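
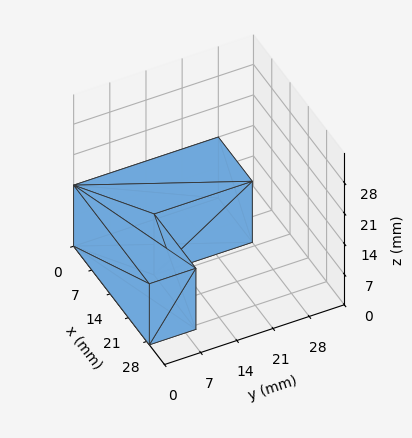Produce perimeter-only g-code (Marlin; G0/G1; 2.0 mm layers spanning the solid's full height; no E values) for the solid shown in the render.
Reading the render: the shape is an L-shaped prism: outer 29 × 28 mm, arm thicknesses ≈ 9 mm (horizontal) and 13 mm (vertical), extruded 14 mm in z (dimensions read to the nearest mm from the axis ticks). For the g-code, the solid's height is divided into equal slices at the stated Δz and each level perimeter traced with G1 moves after a G0 lift.

; perimeter-only toolpath
G21 ; units = mm
G90 ; absolute positioning
G28 ; home
; layer 1
G0 Z2.0
G0 X0.0 Y0.0
G1 X29.0 Y0.0
G1 X29.0 Y9.0
G1 X13.0 Y9.0
G1 X13.0 Y28.0
G1 X0.0 Y28.0
G1 X0.0 Y0.0
; layer 2
G0 Z4.0
G0 X0.0 Y0.0
G1 X29.0 Y0.0
G1 X29.0 Y9.0
G1 X13.0 Y9.0
G1 X13.0 Y28.0
G1 X0.0 Y28.0
G1 X0.0 Y0.0
; layer 3
G0 Z6.0
G0 X0.0 Y0.0
G1 X29.0 Y0.0
G1 X29.0 Y9.0
G1 X13.0 Y9.0
G1 X13.0 Y28.0
G1 X0.0 Y28.0
G1 X0.0 Y0.0
; layer 4
G0 Z8.0
G0 X0.0 Y0.0
G1 X29.0 Y0.0
G1 X29.0 Y9.0
G1 X13.0 Y9.0
G1 X13.0 Y28.0
G1 X0.0 Y28.0
G1 X0.0 Y0.0
; layer 5
G0 Z10.0
G0 X0.0 Y0.0
G1 X29.0 Y0.0
G1 X29.0 Y9.0
G1 X13.0 Y9.0
G1 X13.0 Y28.0
G1 X0.0 Y28.0
G1 X0.0 Y0.0
; layer 6
G0 Z12.0
G0 X0.0 Y0.0
G1 X29.0 Y0.0
G1 X29.0 Y9.0
G1 X13.0 Y9.0
G1 X13.0 Y28.0
G1 X0.0 Y28.0
G1 X0.0 Y0.0
; layer 7
G0 Z14.0
G0 X0.0 Y0.0
G1 X29.0 Y0.0
G1 X29.0 Y9.0
G1 X13.0 Y9.0
G1 X13.0 Y28.0
G1 X0.0 Y28.0
G1 X0.0 Y0.0
M2 ; end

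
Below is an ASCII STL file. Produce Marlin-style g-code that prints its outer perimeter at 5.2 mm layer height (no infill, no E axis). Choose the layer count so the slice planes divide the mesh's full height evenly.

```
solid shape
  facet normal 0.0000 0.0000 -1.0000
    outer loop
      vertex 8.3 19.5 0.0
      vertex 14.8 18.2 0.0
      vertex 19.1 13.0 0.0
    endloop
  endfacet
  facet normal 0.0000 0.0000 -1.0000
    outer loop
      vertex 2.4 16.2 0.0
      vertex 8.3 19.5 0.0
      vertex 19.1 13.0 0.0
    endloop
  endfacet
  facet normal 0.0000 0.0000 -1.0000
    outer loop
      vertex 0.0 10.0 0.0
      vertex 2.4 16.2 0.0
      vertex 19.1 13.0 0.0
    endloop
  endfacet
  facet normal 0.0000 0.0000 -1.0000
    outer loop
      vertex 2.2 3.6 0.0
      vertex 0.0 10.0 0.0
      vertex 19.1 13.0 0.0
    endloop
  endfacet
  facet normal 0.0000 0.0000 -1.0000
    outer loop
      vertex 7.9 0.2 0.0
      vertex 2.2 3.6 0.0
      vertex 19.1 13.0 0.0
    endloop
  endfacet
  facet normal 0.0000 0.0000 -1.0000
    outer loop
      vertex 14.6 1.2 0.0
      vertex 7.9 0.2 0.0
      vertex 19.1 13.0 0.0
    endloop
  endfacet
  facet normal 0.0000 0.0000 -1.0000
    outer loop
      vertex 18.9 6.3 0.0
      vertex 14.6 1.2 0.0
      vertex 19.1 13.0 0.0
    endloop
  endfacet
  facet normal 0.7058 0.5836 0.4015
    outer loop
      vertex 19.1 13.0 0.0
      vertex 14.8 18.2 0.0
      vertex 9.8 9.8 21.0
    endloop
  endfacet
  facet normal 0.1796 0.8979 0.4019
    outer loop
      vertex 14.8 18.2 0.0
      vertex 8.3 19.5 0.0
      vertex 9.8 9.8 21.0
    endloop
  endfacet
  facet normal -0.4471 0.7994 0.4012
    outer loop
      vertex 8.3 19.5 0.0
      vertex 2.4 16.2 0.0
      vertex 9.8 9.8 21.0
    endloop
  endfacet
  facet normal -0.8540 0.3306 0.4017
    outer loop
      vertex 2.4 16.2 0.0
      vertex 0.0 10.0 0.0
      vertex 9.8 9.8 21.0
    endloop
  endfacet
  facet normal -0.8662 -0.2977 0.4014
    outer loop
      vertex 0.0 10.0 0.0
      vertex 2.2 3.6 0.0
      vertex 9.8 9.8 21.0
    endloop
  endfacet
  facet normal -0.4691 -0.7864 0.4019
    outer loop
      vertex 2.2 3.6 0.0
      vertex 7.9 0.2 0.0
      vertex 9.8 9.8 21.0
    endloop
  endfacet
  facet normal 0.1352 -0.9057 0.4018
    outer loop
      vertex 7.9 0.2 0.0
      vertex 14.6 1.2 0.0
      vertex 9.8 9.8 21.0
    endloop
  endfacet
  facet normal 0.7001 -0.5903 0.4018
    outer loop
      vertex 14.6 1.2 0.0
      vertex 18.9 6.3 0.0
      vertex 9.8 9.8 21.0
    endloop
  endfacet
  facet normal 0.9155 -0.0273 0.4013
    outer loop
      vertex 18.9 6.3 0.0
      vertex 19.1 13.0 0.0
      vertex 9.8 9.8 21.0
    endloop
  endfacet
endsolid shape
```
; perimeter-only toolpath
G21 ; units = mm
G90 ; absolute positioning
G28 ; home
; layer 1
G0 Z5.2
G0 X16.8 Y12.2
G1 X13.6 Y16.1
G1 X8.7 Y17.1
G1 X4.2 Y14.6
G1 X2.5 Y9.9
G1 X4.1 Y5.2
G1 X8.4 Y2.6
G1 X13.4 Y3.4
G1 X16.6 Y7.2
G1 X16.8 Y12.2
; layer 2
G0 Z10.5
G0 X14.5 Y11.4
G1 X12.3 Y14.0
G1 X9.1 Y14.7
G1 X6.1 Y13.0
G1 X4.9 Y9.9
G1 X6.0 Y6.7
G1 X8.9 Y5.0
G1 X12.2 Y5.5
G1 X14.3 Y8.1
G1 X14.5 Y11.4
; layer 3
G0 Z15.8
G0 X12.1 Y10.6
G1 X11.1 Y11.9
G1 X9.4 Y12.2
G1 X8.0 Y11.4
G1 X7.4 Y9.9
G1 X7.9 Y8.2
G1 X9.3 Y7.4
G1 X11.0 Y7.7
G1 X12.1 Y8.9
G1 X12.1 Y10.6
M2 ; end

The solid is a regular 9-sided pyramid, base circumscribed radius ≈ 9.8 mm, apex at z ≈ 21 mm. Slicing at Δz = 5.2 mm — 4 equal slices spanning the solid's height, so layer i sits at z = i·h/4 — gives 3 non-empty perimeters. Each is a 9-segment closed polygon; G0 lifts to the layer z and rapids to the start vertex, then G1 traces the edges. The cross-section shrinks linearly with z (the slice at the apex is degenerate and omitted).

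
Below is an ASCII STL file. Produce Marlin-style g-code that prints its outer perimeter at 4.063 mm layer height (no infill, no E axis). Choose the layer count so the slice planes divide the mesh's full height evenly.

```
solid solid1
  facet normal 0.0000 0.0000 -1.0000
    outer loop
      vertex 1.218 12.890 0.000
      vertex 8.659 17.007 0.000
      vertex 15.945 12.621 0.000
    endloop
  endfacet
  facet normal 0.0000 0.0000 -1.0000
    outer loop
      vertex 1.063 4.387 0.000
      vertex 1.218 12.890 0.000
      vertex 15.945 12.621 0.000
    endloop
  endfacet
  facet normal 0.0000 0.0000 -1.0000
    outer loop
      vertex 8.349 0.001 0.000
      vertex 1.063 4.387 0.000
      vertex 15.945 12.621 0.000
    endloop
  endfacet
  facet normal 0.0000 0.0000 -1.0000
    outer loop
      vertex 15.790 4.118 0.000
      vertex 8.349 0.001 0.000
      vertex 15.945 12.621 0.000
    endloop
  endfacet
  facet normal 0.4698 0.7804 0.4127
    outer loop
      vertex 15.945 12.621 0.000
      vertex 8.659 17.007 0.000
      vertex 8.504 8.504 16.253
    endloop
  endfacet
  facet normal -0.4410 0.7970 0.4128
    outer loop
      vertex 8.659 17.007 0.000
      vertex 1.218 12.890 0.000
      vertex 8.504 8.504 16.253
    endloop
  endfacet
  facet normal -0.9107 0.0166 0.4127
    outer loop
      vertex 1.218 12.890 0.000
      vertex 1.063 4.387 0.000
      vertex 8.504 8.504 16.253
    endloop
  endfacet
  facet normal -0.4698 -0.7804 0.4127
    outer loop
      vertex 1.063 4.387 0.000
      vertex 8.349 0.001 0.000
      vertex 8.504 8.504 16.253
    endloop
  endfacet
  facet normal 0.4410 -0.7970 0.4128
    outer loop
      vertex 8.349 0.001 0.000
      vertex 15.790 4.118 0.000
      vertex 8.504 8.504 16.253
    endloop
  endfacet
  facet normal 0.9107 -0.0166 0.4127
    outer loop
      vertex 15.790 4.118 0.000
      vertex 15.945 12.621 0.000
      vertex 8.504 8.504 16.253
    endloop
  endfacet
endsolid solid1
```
; perimeter-only toolpath
G21 ; units = mm
G90 ; absolute positioning
G28 ; home
; layer 1
G0 Z4.063
G0 X14.085 Y11.592
G1 X8.620 Y14.881
G1 X3.039 Y11.793
G1 X2.923 Y5.416
G1 X8.388 Y2.127
G1 X13.968 Y5.215
G1 X14.085 Y11.592
; layer 2
G0 Z8.127
G0 X12.224 Y10.562
G1 X8.582 Y12.756
G1 X4.861 Y10.697
G1 X4.784 Y6.445
G1 X8.427 Y4.252
G1 X12.147 Y6.311
G1 X12.224 Y10.562
; layer 3
G0 Z12.190
G0 X10.364 Y9.533
G1 X8.543 Y10.630
G1 X6.683 Y9.601
G1 X6.644 Y7.475
G1 X8.465 Y6.378
G1 X10.325 Y7.408
G1 X10.364 Y9.533
M2 ; end

The solid is a regular 6-sided pyramid, base circumscribed radius ≈ 8.5 mm, apex at z ≈ 16.3 mm. Slicing at Δz = 4.063 mm — 4 equal slices spanning the solid's height, so layer i sits at z = i·h/4 — gives 3 non-empty perimeters. Each is a 6-segment closed polygon; G0 lifts to the layer z and rapids to the start vertex, then G1 traces the edges. The cross-section shrinks linearly with z (the slice at the apex is degenerate and omitted).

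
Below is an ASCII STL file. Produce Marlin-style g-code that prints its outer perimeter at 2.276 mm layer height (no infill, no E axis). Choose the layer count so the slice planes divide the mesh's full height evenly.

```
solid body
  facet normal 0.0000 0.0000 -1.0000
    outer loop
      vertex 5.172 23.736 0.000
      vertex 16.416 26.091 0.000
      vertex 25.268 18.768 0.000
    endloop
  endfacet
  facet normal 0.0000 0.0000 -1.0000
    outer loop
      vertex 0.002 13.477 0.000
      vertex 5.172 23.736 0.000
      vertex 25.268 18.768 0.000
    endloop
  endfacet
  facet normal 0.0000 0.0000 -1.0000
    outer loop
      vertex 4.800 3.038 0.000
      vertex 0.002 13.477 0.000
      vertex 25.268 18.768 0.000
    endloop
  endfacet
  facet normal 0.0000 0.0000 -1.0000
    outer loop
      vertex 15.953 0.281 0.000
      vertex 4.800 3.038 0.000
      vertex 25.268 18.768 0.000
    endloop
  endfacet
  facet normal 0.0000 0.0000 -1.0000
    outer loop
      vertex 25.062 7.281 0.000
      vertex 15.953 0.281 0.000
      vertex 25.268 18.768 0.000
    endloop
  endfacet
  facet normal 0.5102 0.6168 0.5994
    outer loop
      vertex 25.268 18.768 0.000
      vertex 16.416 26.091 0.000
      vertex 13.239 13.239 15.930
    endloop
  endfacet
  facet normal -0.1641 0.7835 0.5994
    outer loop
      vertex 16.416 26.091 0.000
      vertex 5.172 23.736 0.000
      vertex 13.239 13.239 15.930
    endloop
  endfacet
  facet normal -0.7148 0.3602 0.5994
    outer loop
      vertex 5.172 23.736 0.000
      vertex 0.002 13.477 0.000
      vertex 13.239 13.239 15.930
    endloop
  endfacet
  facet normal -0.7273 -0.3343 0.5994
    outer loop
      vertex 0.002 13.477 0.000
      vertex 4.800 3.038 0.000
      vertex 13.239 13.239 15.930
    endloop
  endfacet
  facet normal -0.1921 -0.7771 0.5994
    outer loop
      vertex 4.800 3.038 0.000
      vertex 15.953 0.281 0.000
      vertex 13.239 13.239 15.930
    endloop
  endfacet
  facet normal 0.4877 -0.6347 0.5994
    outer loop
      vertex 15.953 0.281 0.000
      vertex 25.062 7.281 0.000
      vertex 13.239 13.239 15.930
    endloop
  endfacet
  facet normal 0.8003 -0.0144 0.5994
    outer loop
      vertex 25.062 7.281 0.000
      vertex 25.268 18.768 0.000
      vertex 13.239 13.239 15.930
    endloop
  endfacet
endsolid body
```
; perimeter-only toolpath
G21 ; units = mm
G90 ; absolute positioning
G28 ; home
; layer 1
G0 Z2.276
G0 X23.550 Y17.978
G1 X15.962 Y24.255
G1 X6.324 Y22.236
G1 X1.893 Y13.443
G1 X6.006 Y4.495
G1 X15.565 Y2.132
G1 X23.373 Y8.132
G1 X23.550 Y17.978
; layer 2
G0 Z4.551
G0 X21.831 Y17.188
G1 X15.508 Y22.419
G1 X7.477 Y20.737
G1 X3.784 Y13.409
G1 X7.211 Y5.953
G1 X15.178 Y3.983
G1 X21.684 Y8.983
G1 X21.831 Y17.188
; layer 3
G0 Z6.827
G0 X20.113 Y16.398
G1 X15.054 Y20.583
G1 X8.629 Y19.237
G1 X5.675 Y13.375
G1 X8.417 Y7.410
G1 X14.790 Y5.834
G1 X19.995 Y9.834
G1 X20.113 Y16.398
; layer 4
G0 Z9.103
G0 X18.394 Y15.609
G1 X14.601 Y18.747
G1 X9.782 Y17.738
G1 X7.566 Y13.341
G1 X9.622 Y8.867
G1 X14.402 Y7.686
G1 X18.306 Y10.686
G1 X18.394 Y15.609
; layer 5
G0 Z11.379
G0 X16.676 Y14.819
G1 X14.147 Y16.911
G1 X10.934 Y16.238
G1 X9.457 Y13.307
G1 X10.828 Y10.324
G1 X14.014 Y9.537
G1 X16.617 Y11.537
G1 X16.676 Y14.819
; layer 6
G0 Z13.654
G0 X14.957 Y14.029
G1 X13.693 Y15.075
G1 X12.087 Y14.739
G1 X11.348 Y13.273
G1 X12.033 Y11.782
G1 X13.627 Y11.388
G1 X14.928 Y12.388
G1 X14.957 Y14.029
M2 ; end

The solid is a regular 7-sided pyramid, base circumscribed radius ≈ 13.2 mm, apex at z ≈ 15.9 mm. Slicing at Δz = 2.276 mm — 7 equal slices spanning the solid's height, so layer i sits at z = i·h/7 — gives 6 non-empty perimeters. Each is a 7-segment closed polygon; G0 lifts to the layer z and rapids to the start vertex, then G1 traces the edges. The cross-section shrinks linearly with z (the slice at the apex is degenerate and omitted).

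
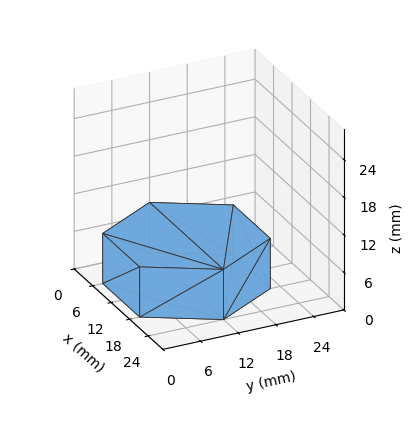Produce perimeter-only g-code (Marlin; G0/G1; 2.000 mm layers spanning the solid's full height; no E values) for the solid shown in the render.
Reading the render: the shape is a regular 6-sided prism (a cylinder approximated with 6 flat sides), circumscribed radius ≈ 12 mm, height ≈ 8 mm (dimensions read to the nearest mm from the axis ticks). For the g-code, the solid's height is divided into equal slices at the stated Δz and each level perimeter traced with G1 moves after a G0 lift.

; perimeter-only toolpath
G21 ; units = mm
G90 ; absolute positioning
G28 ; home
; layer 1
G0 Z2.000
G0 X24.000 Y12.000
G1 X18.000 Y22.392
G1 X6.000 Y22.392
G1 X0.000 Y12.000
G1 X6.000 Y1.608
G1 X18.000 Y1.608
G1 X24.000 Y12.000
; layer 2
G0 Z4.000
G0 X24.000 Y12.000
G1 X18.000 Y22.392
G1 X6.000 Y22.392
G1 X0.000 Y12.000
G1 X6.000 Y1.608
G1 X18.000 Y1.608
G1 X24.000 Y12.000
; layer 3
G0 Z6.000
G0 X24.000 Y12.000
G1 X18.000 Y22.392
G1 X6.000 Y22.392
G1 X0.000 Y12.000
G1 X6.000 Y1.608
G1 X18.000 Y1.608
G1 X24.000 Y12.000
; layer 4
G0 Z8.000
G0 X24.000 Y12.000
G1 X18.000 Y22.392
G1 X6.000 Y22.392
G1 X0.000 Y12.000
G1 X6.000 Y1.608
G1 X18.000 Y1.608
G1 X24.000 Y12.000
M2 ; end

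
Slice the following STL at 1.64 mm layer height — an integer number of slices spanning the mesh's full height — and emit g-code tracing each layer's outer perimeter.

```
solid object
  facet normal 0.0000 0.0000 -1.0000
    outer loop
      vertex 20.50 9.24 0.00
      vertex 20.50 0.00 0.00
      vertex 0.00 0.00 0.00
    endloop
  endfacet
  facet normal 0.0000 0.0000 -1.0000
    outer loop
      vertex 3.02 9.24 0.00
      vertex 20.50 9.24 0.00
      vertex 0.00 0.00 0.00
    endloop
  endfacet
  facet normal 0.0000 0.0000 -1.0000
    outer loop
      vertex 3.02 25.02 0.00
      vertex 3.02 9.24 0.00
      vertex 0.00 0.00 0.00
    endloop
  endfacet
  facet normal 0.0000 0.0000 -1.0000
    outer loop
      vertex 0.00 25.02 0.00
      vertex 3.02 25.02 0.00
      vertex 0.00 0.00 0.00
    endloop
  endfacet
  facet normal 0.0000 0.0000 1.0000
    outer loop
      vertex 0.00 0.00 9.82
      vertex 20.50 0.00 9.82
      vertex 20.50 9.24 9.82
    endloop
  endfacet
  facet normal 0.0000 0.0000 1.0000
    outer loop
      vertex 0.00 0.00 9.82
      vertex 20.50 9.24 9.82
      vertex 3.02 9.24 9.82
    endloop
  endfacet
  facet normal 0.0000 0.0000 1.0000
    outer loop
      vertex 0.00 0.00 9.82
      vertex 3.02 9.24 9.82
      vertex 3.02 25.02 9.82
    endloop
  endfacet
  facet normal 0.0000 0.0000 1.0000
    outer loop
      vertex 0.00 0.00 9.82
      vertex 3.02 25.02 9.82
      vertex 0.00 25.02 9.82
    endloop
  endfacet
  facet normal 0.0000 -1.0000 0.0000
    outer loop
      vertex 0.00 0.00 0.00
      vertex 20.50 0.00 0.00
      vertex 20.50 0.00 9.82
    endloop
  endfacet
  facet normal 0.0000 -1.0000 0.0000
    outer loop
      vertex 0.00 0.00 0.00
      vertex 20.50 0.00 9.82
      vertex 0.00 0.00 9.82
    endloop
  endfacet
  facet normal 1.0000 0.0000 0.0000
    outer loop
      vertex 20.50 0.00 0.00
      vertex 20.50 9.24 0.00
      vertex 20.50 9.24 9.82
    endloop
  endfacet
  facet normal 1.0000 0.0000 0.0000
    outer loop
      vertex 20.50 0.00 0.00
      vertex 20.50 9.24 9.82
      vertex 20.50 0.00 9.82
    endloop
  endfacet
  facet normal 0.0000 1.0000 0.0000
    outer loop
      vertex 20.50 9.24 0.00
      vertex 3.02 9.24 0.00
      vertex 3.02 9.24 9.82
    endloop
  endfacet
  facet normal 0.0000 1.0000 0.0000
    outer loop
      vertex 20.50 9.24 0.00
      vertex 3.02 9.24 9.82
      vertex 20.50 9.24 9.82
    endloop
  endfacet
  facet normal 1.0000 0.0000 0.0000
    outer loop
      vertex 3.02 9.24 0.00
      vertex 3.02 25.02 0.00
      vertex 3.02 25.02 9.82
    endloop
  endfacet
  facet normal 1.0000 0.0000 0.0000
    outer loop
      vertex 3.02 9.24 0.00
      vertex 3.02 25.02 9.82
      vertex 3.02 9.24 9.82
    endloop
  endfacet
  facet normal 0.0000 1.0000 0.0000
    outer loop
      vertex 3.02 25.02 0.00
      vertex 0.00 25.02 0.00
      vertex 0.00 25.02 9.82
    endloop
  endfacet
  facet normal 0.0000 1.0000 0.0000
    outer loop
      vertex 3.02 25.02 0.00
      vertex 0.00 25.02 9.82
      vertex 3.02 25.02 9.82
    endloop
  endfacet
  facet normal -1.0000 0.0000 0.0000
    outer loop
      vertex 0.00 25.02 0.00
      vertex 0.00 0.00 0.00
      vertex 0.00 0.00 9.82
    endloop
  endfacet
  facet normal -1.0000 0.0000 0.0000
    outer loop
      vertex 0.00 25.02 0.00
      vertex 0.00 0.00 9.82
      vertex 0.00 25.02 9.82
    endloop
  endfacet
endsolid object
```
; perimeter-only toolpath
G21 ; units = mm
G90 ; absolute positioning
G28 ; home
; layer 1
G0 Z1.64
G0 X0.00 Y0.00
G1 X20.50 Y0.00
G1 X20.50 Y9.24
G1 X3.02 Y9.24
G1 X3.02 Y25.02
G1 X0.00 Y25.02
G1 X0.00 Y0.00
; layer 2
G0 Z3.27
G0 X0.00 Y0.00
G1 X20.50 Y0.00
G1 X20.50 Y9.24
G1 X3.02 Y9.24
G1 X3.02 Y25.02
G1 X0.00 Y25.02
G1 X0.00 Y0.00
; layer 3
G0 Z4.91
G0 X0.00 Y0.00
G1 X20.50 Y0.00
G1 X20.50 Y9.24
G1 X3.02 Y9.24
G1 X3.02 Y25.02
G1 X0.00 Y25.02
G1 X0.00 Y0.00
; layer 4
G0 Z6.55
G0 X0.00 Y0.00
G1 X20.50 Y0.00
G1 X20.50 Y9.24
G1 X3.02 Y9.24
G1 X3.02 Y25.02
G1 X0.00 Y25.02
G1 X0.00 Y0.00
; layer 5
G0 Z8.18
G0 X0.00 Y0.00
G1 X20.50 Y0.00
G1 X20.50 Y9.24
G1 X3.02 Y9.24
G1 X3.02 Y25.02
G1 X0.00 Y25.02
G1 X0.00 Y0.00
; layer 6
G0 Z9.82
G0 X0.00 Y0.00
G1 X20.50 Y0.00
G1 X20.50 Y9.24
G1 X3.02 Y9.24
G1 X3.02 Y25.02
G1 X0.00 Y25.02
G1 X0.00 Y0.00
M2 ; end

The solid is an L-shaped prism: outer 20.5 × 25 mm, arm thicknesses ≈ 9.24 mm (horizontal) and 3.02 mm (vertical), extruded 9.82 mm in z. Slicing at Δz = 1.64 mm — 6 equal slices spanning the solid's height, so layer i sits at z = i·h/6 — gives 6 non-empty perimeters. Each is a 6-segment closed polygon; G0 lifts to the layer z and rapids to the start vertex, then G1 traces the edges.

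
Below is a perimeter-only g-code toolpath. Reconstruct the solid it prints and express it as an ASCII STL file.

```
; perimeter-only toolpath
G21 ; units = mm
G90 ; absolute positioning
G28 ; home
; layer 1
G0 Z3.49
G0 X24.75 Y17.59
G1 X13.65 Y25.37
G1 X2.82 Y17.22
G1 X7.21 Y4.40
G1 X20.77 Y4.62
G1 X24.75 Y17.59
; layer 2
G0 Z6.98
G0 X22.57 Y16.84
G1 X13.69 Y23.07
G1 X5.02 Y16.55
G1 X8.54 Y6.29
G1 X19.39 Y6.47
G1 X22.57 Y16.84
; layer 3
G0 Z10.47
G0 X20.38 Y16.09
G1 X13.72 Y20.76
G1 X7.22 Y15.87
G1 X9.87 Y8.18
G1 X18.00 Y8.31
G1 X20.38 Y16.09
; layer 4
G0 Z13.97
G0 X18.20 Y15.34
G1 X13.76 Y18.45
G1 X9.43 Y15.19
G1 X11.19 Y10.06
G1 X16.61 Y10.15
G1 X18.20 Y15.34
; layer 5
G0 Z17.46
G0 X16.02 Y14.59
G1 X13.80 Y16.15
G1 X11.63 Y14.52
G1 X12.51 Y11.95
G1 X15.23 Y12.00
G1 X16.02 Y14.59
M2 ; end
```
solid part
  facet normal 0.0000 0.0000 -1.0000
    outer loop
      vertex 0.61 17.90 0.00
      vertex 13.61 27.68 0.00
      vertex 26.93 18.34 0.00
    endloop
  endfacet
  facet normal 0.0000 0.0000 -1.0000
    outer loop
      vertex 5.89 2.51 0.00
      vertex 0.61 17.90 0.00
      vertex 26.93 18.34 0.00
    endloop
  endfacet
  facet normal 0.0000 0.0000 -1.0000
    outer loop
      vertex 22.16 2.78 0.00
      vertex 5.89 2.51 0.00
      vertex 26.93 18.34 0.00
    endloop
  endfacet
  facet normal 0.5063 0.7221 0.4715
    outer loop
      vertex 26.93 18.34 0.00
      vertex 13.61 27.68 0.00
      vertex 13.84 13.84 20.95
    endloop
  endfacet
  facet normal -0.5302 0.7048 0.4714
    outer loop
      vertex 13.61 27.68 0.00
      vertex 0.61 17.90 0.00
      vertex 13.84 13.84 20.95
    endloop
  endfacet
  facet normal -0.8342 -0.2862 0.4713
    outer loop
      vertex 0.61 17.90 0.00
      vertex 5.89 2.51 0.00
      vertex 13.84 13.84 20.95
    endloop
  endfacet
  facet normal 0.0146 -0.8818 0.4713
    outer loop
      vertex 5.89 2.51 0.00
      vertex 22.16 2.78 0.00
      vertex 13.84 13.84 20.95
    endloop
  endfacet
  facet normal 0.8432 -0.2585 0.4713
    outer loop
      vertex 22.16 2.78 0.00
      vertex 26.93 18.34 0.00
      vertex 13.84 13.84 20.95
    endloop
  endfacet
endsolid part

The G0 Z moves step by Δz≈3.49 mm. The G1 loops shrink linearly with z, so the solid tapers from its base footprint up to z≈20.9. Closing with a flat bottom cap and the tapered top and triangulating gives 8 facets — a regular 5-sided pyramid, base circumscribed radius ≈ 13.8 mm, apex at z ≈ 20.9 mm.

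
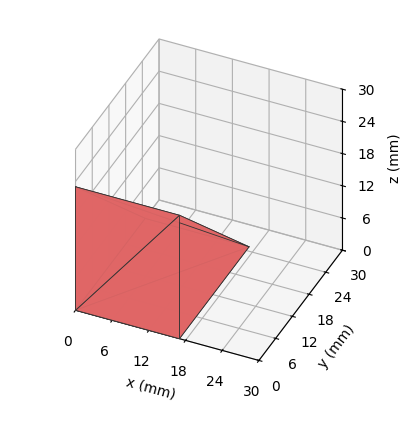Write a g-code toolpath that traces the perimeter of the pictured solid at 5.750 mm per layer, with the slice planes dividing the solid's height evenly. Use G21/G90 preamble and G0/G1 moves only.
Reading the render: the shape is a wedge (ramp): 17 × 25 mm base, rising to 23 mm along the y=0 edge and sloping linearly to z=0 at y=25 (dimensions read to the nearest mm from the axis ticks). For the g-code, the solid's height is divided into equal slices at the stated Δz and each level perimeter traced with G1 moves after a G0 lift.

; perimeter-only toolpath
G21 ; units = mm
G90 ; absolute positioning
G28 ; home
; layer 1
G0 Z5.750
G0 X0.000 Y0.000
G1 X17.000 Y0.000
G1 X17.000 Y18.750
G1 X0.000 Y18.750
G1 X0.000 Y0.000
; layer 2
G0 Z11.500
G0 X0.000 Y0.000
G1 X17.000 Y0.000
G1 X17.000 Y12.500
G1 X0.000 Y12.500
G1 X0.000 Y0.000
; layer 3
G0 Z17.250
G0 X0.000 Y0.000
G1 X17.000 Y0.000
G1 X17.000 Y6.250
G1 X0.000 Y6.250
G1 X0.000 Y0.000
M2 ; end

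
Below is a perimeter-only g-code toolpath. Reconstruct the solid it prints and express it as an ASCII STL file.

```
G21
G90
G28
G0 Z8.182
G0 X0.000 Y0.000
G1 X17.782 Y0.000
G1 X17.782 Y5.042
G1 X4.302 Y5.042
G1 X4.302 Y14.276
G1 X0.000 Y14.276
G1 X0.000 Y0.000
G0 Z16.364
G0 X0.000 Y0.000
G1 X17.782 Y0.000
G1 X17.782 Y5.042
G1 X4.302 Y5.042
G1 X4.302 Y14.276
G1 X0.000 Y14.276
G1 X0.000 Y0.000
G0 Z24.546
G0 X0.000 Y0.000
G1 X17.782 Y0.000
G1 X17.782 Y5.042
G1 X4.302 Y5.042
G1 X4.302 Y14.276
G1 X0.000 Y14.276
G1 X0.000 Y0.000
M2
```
solid part
  facet normal 0.0000 0.0000 -1.0000
    outer loop
      vertex 17.782 5.042 0.000
      vertex 17.782 0.000 0.000
      vertex 0.000 0.000 0.000
    endloop
  endfacet
  facet normal 0.0000 0.0000 -1.0000
    outer loop
      vertex 4.302 5.042 0.000
      vertex 17.782 5.042 0.000
      vertex 0.000 0.000 0.000
    endloop
  endfacet
  facet normal 0.0000 0.0000 -1.0000
    outer loop
      vertex 4.302 14.276 0.000
      vertex 4.302 5.042 0.000
      vertex 0.000 0.000 0.000
    endloop
  endfacet
  facet normal 0.0000 0.0000 -1.0000
    outer loop
      vertex 0.000 14.276 0.000
      vertex 4.302 14.276 0.000
      vertex 0.000 0.000 0.000
    endloop
  endfacet
  facet normal 0.0000 0.0000 1.0000
    outer loop
      vertex 0.000 0.000 24.546
      vertex 17.782 0.000 24.546
      vertex 17.782 5.042 24.546
    endloop
  endfacet
  facet normal 0.0000 0.0000 1.0000
    outer loop
      vertex 0.000 0.000 24.546
      vertex 17.782 5.042 24.546
      vertex 4.302 5.042 24.546
    endloop
  endfacet
  facet normal 0.0000 0.0000 1.0000
    outer loop
      vertex 0.000 0.000 24.546
      vertex 4.302 5.042 24.546
      vertex 4.302 14.276 24.546
    endloop
  endfacet
  facet normal 0.0000 0.0000 1.0000
    outer loop
      vertex 0.000 0.000 24.546
      vertex 4.302 14.276 24.546
      vertex 0.000 14.276 24.546
    endloop
  endfacet
  facet normal 0.0000 -1.0000 0.0000
    outer loop
      vertex 0.000 0.000 0.000
      vertex 17.782 0.000 0.000
      vertex 17.782 0.000 24.546
    endloop
  endfacet
  facet normal 0.0000 -1.0000 0.0000
    outer loop
      vertex 0.000 0.000 0.000
      vertex 17.782 0.000 24.546
      vertex 0.000 0.000 24.546
    endloop
  endfacet
  facet normal 1.0000 0.0000 0.0000
    outer loop
      vertex 17.782 0.000 0.000
      vertex 17.782 5.042 0.000
      vertex 17.782 5.042 24.546
    endloop
  endfacet
  facet normal 1.0000 0.0000 0.0000
    outer loop
      vertex 17.782 0.000 0.000
      vertex 17.782 5.042 24.546
      vertex 17.782 0.000 24.546
    endloop
  endfacet
  facet normal 0.0000 1.0000 0.0000
    outer loop
      vertex 17.782 5.042 0.000
      vertex 4.302 5.042 0.000
      vertex 4.302 5.042 24.546
    endloop
  endfacet
  facet normal 0.0000 1.0000 0.0000
    outer loop
      vertex 17.782 5.042 0.000
      vertex 4.302 5.042 24.546
      vertex 17.782 5.042 24.546
    endloop
  endfacet
  facet normal 1.0000 0.0000 0.0000
    outer loop
      vertex 4.302 5.042 0.000
      vertex 4.302 14.276 0.000
      vertex 4.302 14.276 24.546
    endloop
  endfacet
  facet normal 1.0000 0.0000 0.0000
    outer loop
      vertex 4.302 5.042 0.000
      vertex 4.302 14.276 24.546
      vertex 4.302 5.042 24.546
    endloop
  endfacet
  facet normal 0.0000 1.0000 0.0000
    outer loop
      vertex 4.302 14.276 0.000
      vertex 0.000 14.276 0.000
      vertex 0.000 14.276 24.546
    endloop
  endfacet
  facet normal 0.0000 1.0000 0.0000
    outer loop
      vertex 4.302 14.276 0.000
      vertex 0.000 14.276 24.546
      vertex 4.302 14.276 24.546
    endloop
  endfacet
  facet normal -1.0000 0.0000 0.0000
    outer loop
      vertex 0.000 14.276 0.000
      vertex 0.000 0.000 0.000
      vertex 0.000 0.000 24.546
    endloop
  endfacet
  facet normal -1.0000 0.0000 0.0000
    outer loop
      vertex 0.000 14.276 0.000
      vertex 0.000 0.000 24.546
      vertex 0.000 14.276 24.546
    endloop
  endfacet
endsolid part

The G0 Z moves step by Δz≈8.182 mm. Every layer's G1 loop is the same polygon, so the solid is a straight extrusion of it from z=0 to z≈24.5. Closing with flat bottom and top caps and triangulating gives 20 facets — an L-shaped prism: outer 17.8 × 14.3 mm, arm thicknesses ≈ 5.04 mm (horizontal) and 4.3 mm (vertical), extruded 24.5 mm in z.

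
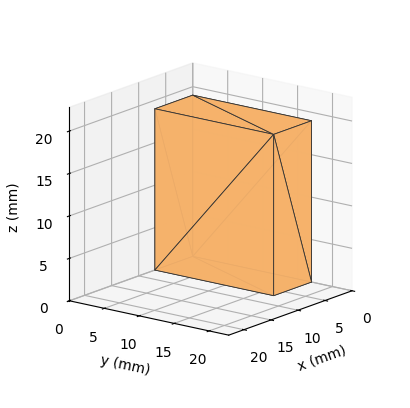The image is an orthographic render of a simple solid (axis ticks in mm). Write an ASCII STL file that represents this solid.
Reading the render: the shape is a rectangular box, roughly 7 × 17 mm footprint and 19 mm tall (dimensions read to the nearest mm from the axis ticks). For the STL, each face is triangulated and given an outward normal.

solid part
  facet normal 0.0000 0.0000 -1.0000
    outer loop
      vertex 7.000 17.000 0.000
      vertex 7.000 0.000 0.000
      vertex 0.000 0.000 0.000
    endloop
  endfacet
  facet normal 0.0000 0.0000 -1.0000
    outer loop
      vertex 0.000 17.000 0.000
      vertex 7.000 17.000 0.000
      vertex 0.000 0.000 0.000
    endloop
  endfacet
  facet normal 0.0000 0.0000 1.0000
    outer loop
      vertex 0.000 0.000 19.000
      vertex 7.000 0.000 19.000
      vertex 7.000 17.000 19.000
    endloop
  endfacet
  facet normal 0.0000 0.0000 1.0000
    outer loop
      vertex 0.000 0.000 19.000
      vertex 7.000 17.000 19.000
      vertex 0.000 17.000 19.000
    endloop
  endfacet
  facet normal 0.0000 -1.0000 0.0000
    outer loop
      vertex 0.000 0.000 0.000
      vertex 7.000 0.000 0.000
      vertex 7.000 0.000 19.000
    endloop
  endfacet
  facet normal 0.0000 -1.0000 0.0000
    outer loop
      vertex 0.000 0.000 0.000
      vertex 7.000 0.000 19.000
      vertex 0.000 0.000 19.000
    endloop
  endfacet
  facet normal 0.0000 1.0000 0.0000
    outer loop
      vertex 7.000 17.000 19.000
      vertex 7.000 17.000 0.000
      vertex 0.000 17.000 0.000
    endloop
  endfacet
  facet normal 0.0000 1.0000 0.0000
    outer loop
      vertex 0.000 17.000 19.000
      vertex 7.000 17.000 19.000
      vertex 0.000 17.000 0.000
    endloop
  endfacet
  facet normal -1.0000 0.0000 0.0000
    outer loop
      vertex 0.000 17.000 19.000
      vertex 0.000 17.000 0.000
      vertex 0.000 0.000 0.000
    endloop
  endfacet
  facet normal -1.0000 0.0000 0.0000
    outer loop
      vertex 0.000 0.000 19.000
      vertex 0.000 17.000 19.000
      vertex 0.000 0.000 0.000
    endloop
  endfacet
  facet normal 1.0000 0.0000 0.0000
    outer loop
      vertex 7.000 0.000 0.000
      vertex 7.000 17.000 0.000
      vertex 7.000 17.000 19.000
    endloop
  endfacet
  facet normal 1.0000 0.0000 0.0000
    outer loop
      vertex 7.000 0.000 0.000
      vertex 7.000 17.000 19.000
      vertex 7.000 0.000 19.000
    endloop
  endfacet
endsolid part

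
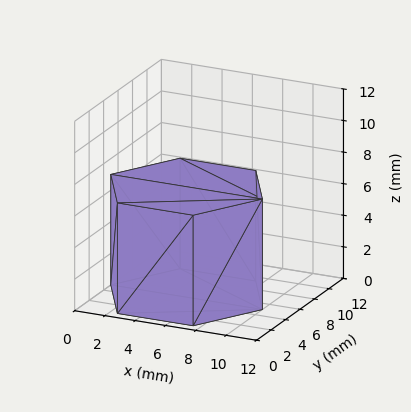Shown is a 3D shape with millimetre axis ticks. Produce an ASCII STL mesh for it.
Reading the render: the shape is a regular 6-sided prism (a cylinder approximated with 6 flat sides), circumscribed radius ≈ 5 mm, height ≈ 7 mm (dimensions read to the nearest mm from the axis ticks). For the STL, each face is triangulated and given an outward normal.

solid part
  facet normal 0.0000 0.0000 -1.0000
    outer loop
      vertex 2.500 9.330 0.000
      vertex 7.500 9.330 0.000
      vertex 10.000 5.000 0.000
    endloop
  endfacet
  facet normal 0.0000 0.0000 -1.0000
    outer loop
      vertex 0.000 5.000 0.000
      vertex 2.500 9.330 0.000
      vertex 10.000 5.000 0.000
    endloop
  endfacet
  facet normal 0.0000 0.0000 -1.0000
    outer loop
      vertex 2.500 0.670 0.000
      vertex 0.000 5.000 0.000
      vertex 10.000 5.000 0.000
    endloop
  endfacet
  facet normal 0.0000 0.0000 -1.0000
    outer loop
      vertex 7.500 0.670 0.000
      vertex 2.500 0.670 0.000
      vertex 10.000 5.000 0.000
    endloop
  endfacet
  facet normal 0.0000 0.0000 1.0000
    outer loop
      vertex 10.000 5.000 7.000
      vertex 7.500 9.330 7.000
      vertex 2.500 9.330 7.000
    endloop
  endfacet
  facet normal 0.0000 0.0000 1.0000
    outer loop
      vertex 10.000 5.000 7.000
      vertex 2.500 9.330 7.000
      vertex 0.000 5.000 7.000
    endloop
  endfacet
  facet normal 0.0000 0.0000 1.0000
    outer loop
      vertex 10.000 5.000 7.000
      vertex 0.000 5.000 7.000
      vertex 2.500 0.670 7.000
    endloop
  endfacet
  facet normal 0.0000 0.0000 1.0000
    outer loop
      vertex 10.000 5.000 7.000
      vertex 2.500 0.670 7.000
      vertex 7.500 0.670 7.000
    endloop
  endfacet
  facet normal 0.8660 0.5000 0.0000
    outer loop
      vertex 10.000 5.000 0.000
      vertex 7.500 9.330 0.000
      vertex 7.500 9.330 7.000
    endloop
  endfacet
  facet normal 0.8660 0.5000 0.0000
    outer loop
      vertex 10.000 5.000 0.000
      vertex 7.500 9.330 7.000
      vertex 10.000 5.000 7.000
    endloop
  endfacet
  facet normal 0.0000 1.0000 0.0000
    outer loop
      vertex 7.500 9.330 0.000
      vertex 2.500 9.330 0.000
      vertex 2.500 9.330 7.000
    endloop
  endfacet
  facet normal 0.0000 1.0000 0.0000
    outer loop
      vertex 7.500 9.330 0.000
      vertex 2.500 9.330 7.000
      vertex 7.500 9.330 7.000
    endloop
  endfacet
  facet normal -0.8660 0.5000 0.0000
    outer loop
      vertex 2.500 9.330 0.000
      vertex 0.000 5.000 0.000
      vertex 0.000 5.000 7.000
    endloop
  endfacet
  facet normal -0.8660 0.5000 0.0000
    outer loop
      vertex 2.500 9.330 0.000
      vertex 0.000 5.000 7.000
      vertex 2.500 9.330 7.000
    endloop
  endfacet
  facet normal -0.8660 -0.5000 0.0000
    outer loop
      vertex 0.000 5.000 0.000
      vertex 2.500 0.670 0.000
      vertex 2.500 0.670 7.000
    endloop
  endfacet
  facet normal -0.8660 -0.5000 0.0000
    outer loop
      vertex 0.000 5.000 0.000
      vertex 2.500 0.670 7.000
      vertex 0.000 5.000 7.000
    endloop
  endfacet
  facet normal 0.0000 -1.0000 0.0000
    outer loop
      vertex 2.500 0.670 0.000
      vertex 7.500 0.670 0.000
      vertex 7.500 0.670 7.000
    endloop
  endfacet
  facet normal 0.0000 -1.0000 0.0000
    outer loop
      vertex 2.500 0.670 0.000
      vertex 7.500 0.670 7.000
      vertex 2.500 0.670 7.000
    endloop
  endfacet
  facet normal 0.8660 -0.5000 0.0000
    outer loop
      vertex 7.500 0.670 0.000
      vertex 10.000 5.000 0.000
      vertex 10.000 5.000 7.000
    endloop
  endfacet
  facet normal 0.8660 -0.5000 0.0000
    outer loop
      vertex 7.500 0.670 0.000
      vertex 10.000 5.000 7.000
      vertex 7.500 0.670 7.000
    endloop
  endfacet
endsolid part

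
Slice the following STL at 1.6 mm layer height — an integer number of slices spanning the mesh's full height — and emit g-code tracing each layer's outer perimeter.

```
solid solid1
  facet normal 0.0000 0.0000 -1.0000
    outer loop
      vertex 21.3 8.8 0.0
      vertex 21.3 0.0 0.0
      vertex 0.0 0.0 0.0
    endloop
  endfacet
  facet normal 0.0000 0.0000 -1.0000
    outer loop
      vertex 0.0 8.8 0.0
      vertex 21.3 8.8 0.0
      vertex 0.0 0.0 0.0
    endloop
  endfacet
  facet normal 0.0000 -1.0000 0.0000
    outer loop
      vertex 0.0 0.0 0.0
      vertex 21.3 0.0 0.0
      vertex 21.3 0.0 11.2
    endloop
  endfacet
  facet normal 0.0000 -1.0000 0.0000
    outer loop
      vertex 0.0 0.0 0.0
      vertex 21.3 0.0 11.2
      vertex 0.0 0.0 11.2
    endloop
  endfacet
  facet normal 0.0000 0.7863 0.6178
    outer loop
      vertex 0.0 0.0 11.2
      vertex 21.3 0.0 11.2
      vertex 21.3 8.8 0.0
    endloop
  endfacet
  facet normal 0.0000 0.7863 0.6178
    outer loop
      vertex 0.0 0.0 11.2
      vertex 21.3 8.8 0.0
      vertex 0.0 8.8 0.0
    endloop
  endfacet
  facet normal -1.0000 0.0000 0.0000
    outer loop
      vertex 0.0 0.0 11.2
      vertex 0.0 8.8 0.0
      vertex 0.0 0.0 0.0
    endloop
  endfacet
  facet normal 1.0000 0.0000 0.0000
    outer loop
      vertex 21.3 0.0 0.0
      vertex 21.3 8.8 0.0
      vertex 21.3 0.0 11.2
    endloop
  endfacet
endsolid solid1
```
; perimeter-only toolpath
G21 ; units = mm
G90 ; absolute positioning
G28 ; home
; layer 1
G0 Z1.6
G0 X0.0 Y0.0
G1 X21.3 Y0.0
G1 X21.3 Y7.5
G1 X0.0 Y7.5
G1 X0.0 Y0.0
; layer 2
G0 Z3.2
G0 X0.0 Y0.0
G1 X21.3 Y0.0
G1 X21.3 Y6.3
G1 X0.0 Y6.3
G1 X0.0 Y0.0
; layer 3
G0 Z4.8
G0 X0.0 Y0.0
G1 X21.3 Y0.0
G1 X21.3 Y5.0
G1 X0.0 Y5.0
G1 X0.0 Y0.0
; layer 4
G0 Z6.4
G0 X0.0 Y0.0
G1 X21.3 Y0.0
G1 X21.3 Y3.8
G1 X0.0 Y3.8
G1 X0.0 Y0.0
; layer 5
G0 Z8.0
G0 X0.0 Y0.0
G1 X21.3 Y0.0
G1 X21.3 Y2.5
G1 X0.0 Y2.5
G1 X0.0 Y0.0
; layer 6
G0 Z9.6
G0 X0.0 Y0.0
G1 X21.3 Y0.0
G1 X21.3 Y1.3
G1 X0.0 Y1.3
G1 X0.0 Y0.0
M2 ; end

The solid is a wedge (ramp): 21.3 × 8.8 mm base, rising to 11.2 mm along the y=0 edge and sloping linearly to z=0 at y=8.8. Slicing at Δz = 1.6 mm — 7 equal slices spanning the solid's height, so layer i sits at z = i·h/7 — gives 6 non-empty perimeters. Each is a 4-segment closed polygon; G0 lifts to the layer z and rapids to the start vertex, then G1 traces the edges. The cross-section shrinks linearly with z (the slice at the apex is degenerate and omitted).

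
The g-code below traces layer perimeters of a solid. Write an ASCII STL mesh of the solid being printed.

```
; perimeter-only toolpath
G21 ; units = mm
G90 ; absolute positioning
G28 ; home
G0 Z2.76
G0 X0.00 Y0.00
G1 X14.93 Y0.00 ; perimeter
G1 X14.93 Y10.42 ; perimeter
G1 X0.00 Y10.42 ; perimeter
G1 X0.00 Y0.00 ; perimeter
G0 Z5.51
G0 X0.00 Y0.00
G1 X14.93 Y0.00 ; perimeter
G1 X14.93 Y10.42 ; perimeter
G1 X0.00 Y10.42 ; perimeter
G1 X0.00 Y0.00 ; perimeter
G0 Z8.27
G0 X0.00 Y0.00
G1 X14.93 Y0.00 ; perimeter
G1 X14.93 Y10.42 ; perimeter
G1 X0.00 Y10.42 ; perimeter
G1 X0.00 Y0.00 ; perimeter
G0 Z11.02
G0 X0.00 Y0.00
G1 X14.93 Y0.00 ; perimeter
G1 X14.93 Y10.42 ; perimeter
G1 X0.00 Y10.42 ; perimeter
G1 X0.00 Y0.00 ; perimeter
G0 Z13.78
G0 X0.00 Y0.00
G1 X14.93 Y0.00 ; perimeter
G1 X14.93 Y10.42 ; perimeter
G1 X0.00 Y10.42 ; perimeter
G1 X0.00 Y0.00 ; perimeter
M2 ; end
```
solid part
  facet normal 0.0000 0.0000 -1.0000
    outer loop
      vertex 14.93 10.42 0.00
      vertex 14.93 0.00 0.00
      vertex 0.00 0.00 0.00
    endloop
  endfacet
  facet normal 0.0000 0.0000 -1.0000
    outer loop
      vertex 0.00 10.42 0.00
      vertex 14.93 10.42 0.00
      vertex 0.00 0.00 0.00
    endloop
  endfacet
  facet normal 0.0000 0.0000 1.0000
    outer loop
      vertex 0.00 0.00 13.78
      vertex 14.93 0.00 13.78
      vertex 14.93 10.42 13.78
    endloop
  endfacet
  facet normal 0.0000 0.0000 1.0000
    outer loop
      vertex 0.00 0.00 13.78
      vertex 14.93 10.42 13.78
      vertex 0.00 10.42 13.78
    endloop
  endfacet
  facet normal 0.0000 -1.0000 0.0000
    outer loop
      vertex 0.00 0.00 0.00
      vertex 14.93 0.00 0.00
      vertex 14.93 0.00 13.78
    endloop
  endfacet
  facet normal 0.0000 -1.0000 0.0000
    outer loop
      vertex 0.00 0.00 0.00
      vertex 14.93 0.00 13.78
      vertex 0.00 0.00 13.78
    endloop
  endfacet
  facet normal 0.0000 1.0000 0.0000
    outer loop
      vertex 14.93 10.42 13.78
      vertex 14.93 10.42 0.00
      vertex 0.00 10.42 0.00
    endloop
  endfacet
  facet normal 0.0000 1.0000 0.0000
    outer loop
      vertex 0.00 10.42 13.78
      vertex 14.93 10.42 13.78
      vertex 0.00 10.42 0.00
    endloop
  endfacet
  facet normal -1.0000 0.0000 0.0000
    outer loop
      vertex 0.00 10.42 13.78
      vertex 0.00 10.42 0.00
      vertex 0.00 0.00 0.00
    endloop
  endfacet
  facet normal -1.0000 0.0000 0.0000
    outer loop
      vertex 0.00 0.00 13.78
      vertex 0.00 10.42 13.78
      vertex 0.00 0.00 0.00
    endloop
  endfacet
  facet normal 1.0000 0.0000 0.0000
    outer loop
      vertex 14.93 0.00 0.00
      vertex 14.93 10.42 0.00
      vertex 14.93 10.42 13.78
    endloop
  endfacet
  facet normal 1.0000 0.0000 0.0000
    outer loop
      vertex 14.93 0.00 0.00
      vertex 14.93 10.42 13.78
      vertex 14.93 0.00 13.78
    endloop
  endfacet
endsolid part

The G0 Z moves step by Δz≈2.76 mm. Every layer's G1 loop is the same polygon, so the solid is a straight extrusion of it from z=0 to z≈13.8. Closing with flat bottom and top caps and triangulating gives 12 facets — a rectangular box, roughly 14.9 × 10.4 mm footprint and 13.8 mm tall.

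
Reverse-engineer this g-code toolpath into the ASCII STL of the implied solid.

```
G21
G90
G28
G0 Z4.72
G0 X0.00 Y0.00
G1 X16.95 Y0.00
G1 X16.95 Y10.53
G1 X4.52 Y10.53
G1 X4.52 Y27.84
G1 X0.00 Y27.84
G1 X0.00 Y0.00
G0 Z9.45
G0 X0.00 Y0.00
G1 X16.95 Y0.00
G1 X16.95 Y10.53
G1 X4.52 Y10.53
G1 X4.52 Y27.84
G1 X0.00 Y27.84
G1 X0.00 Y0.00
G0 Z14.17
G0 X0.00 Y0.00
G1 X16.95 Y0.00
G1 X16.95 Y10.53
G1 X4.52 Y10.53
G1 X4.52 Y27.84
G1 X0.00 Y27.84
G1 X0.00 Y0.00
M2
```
solid part
  facet normal 0.0000 0.0000 -1.0000
    outer loop
      vertex 16.95 10.53 0.00
      vertex 16.95 0.00 0.00
      vertex 0.00 0.00 0.00
    endloop
  endfacet
  facet normal 0.0000 0.0000 -1.0000
    outer loop
      vertex 4.52 10.53 0.00
      vertex 16.95 10.53 0.00
      vertex 0.00 0.00 0.00
    endloop
  endfacet
  facet normal 0.0000 0.0000 -1.0000
    outer loop
      vertex 4.52 27.84 0.00
      vertex 4.52 10.53 0.00
      vertex 0.00 0.00 0.00
    endloop
  endfacet
  facet normal 0.0000 0.0000 -1.0000
    outer loop
      vertex 0.00 27.84 0.00
      vertex 4.52 27.84 0.00
      vertex 0.00 0.00 0.00
    endloop
  endfacet
  facet normal 0.0000 0.0000 1.0000
    outer loop
      vertex 0.00 0.00 14.17
      vertex 16.95 0.00 14.17
      vertex 16.95 10.53 14.17
    endloop
  endfacet
  facet normal 0.0000 0.0000 1.0000
    outer loop
      vertex 0.00 0.00 14.17
      vertex 16.95 10.53 14.17
      vertex 4.52 10.53 14.17
    endloop
  endfacet
  facet normal 0.0000 0.0000 1.0000
    outer loop
      vertex 0.00 0.00 14.17
      vertex 4.52 10.53 14.17
      vertex 4.52 27.84 14.17
    endloop
  endfacet
  facet normal 0.0000 0.0000 1.0000
    outer loop
      vertex 0.00 0.00 14.17
      vertex 4.52 27.84 14.17
      vertex 0.00 27.84 14.17
    endloop
  endfacet
  facet normal 0.0000 -1.0000 0.0000
    outer loop
      vertex 0.00 0.00 0.00
      vertex 16.95 0.00 0.00
      vertex 16.95 0.00 14.17
    endloop
  endfacet
  facet normal 0.0000 -1.0000 0.0000
    outer loop
      vertex 0.00 0.00 0.00
      vertex 16.95 0.00 14.17
      vertex 0.00 0.00 14.17
    endloop
  endfacet
  facet normal 1.0000 0.0000 0.0000
    outer loop
      vertex 16.95 0.00 0.00
      vertex 16.95 10.53 0.00
      vertex 16.95 10.53 14.17
    endloop
  endfacet
  facet normal 1.0000 0.0000 0.0000
    outer loop
      vertex 16.95 0.00 0.00
      vertex 16.95 10.53 14.17
      vertex 16.95 0.00 14.17
    endloop
  endfacet
  facet normal 0.0000 1.0000 0.0000
    outer loop
      vertex 16.95 10.53 0.00
      vertex 4.52 10.53 0.00
      vertex 4.52 10.53 14.17
    endloop
  endfacet
  facet normal 0.0000 1.0000 0.0000
    outer loop
      vertex 16.95 10.53 0.00
      vertex 4.52 10.53 14.17
      vertex 16.95 10.53 14.17
    endloop
  endfacet
  facet normal 1.0000 0.0000 0.0000
    outer loop
      vertex 4.52 10.53 0.00
      vertex 4.52 27.84 0.00
      vertex 4.52 27.84 14.17
    endloop
  endfacet
  facet normal 1.0000 0.0000 0.0000
    outer loop
      vertex 4.52 10.53 0.00
      vertex 4.52 27.84 14.17
      vertex 4.52 10.53 14.17
    endloop
  endfacet
  facet normal 0.0000 1.0000 0.0000
    outer loop
      vertex 4.52 27.84 0.00
      vertex 0.00 27.84 0.00
      vertex 0.00 27.84 14.17
    endloop
  endfacet
  facet normal 0.0000 1.0000 0.0000
    outer loop
      vertex 4.52 27.84 0.00
      vertex 0.00 27.84 14.17
      vertex 4.52 27.84 14.17
    endloop
  endfacet
  facet normal -1.0000 0.0000 0.0000
    outer loop
      vertex 0.00 27.84 0.00
      vertex 0.00 0.00 0.00
      vertex 0.00 0.00 14.17
    endloop
  endfacet
  facet normal -1.0000 0.0000 0.0000
    outer loop
      vertex 0.00 27.84 0.00
      vertex 0.00 0.00 14.17
      vertex 0.00 27.84 14.17
    endloop
  endfacet
endsolid part

The G0 Z moves step by Δz≈4.72 mm. Every layer's G1 loop is the same polygon, so the solid is a straight extrusion of it from z=0 to z≈14.2. Closing with flat bottom and top caps and triangulating gives 20 facets — an L-shaped prism: outer 16.9 × 27.8 mm, arm thicknesses ≈ 10.5 mm (horizontal) and 4.52 mm (vertical), extruded 14.2 mm in z.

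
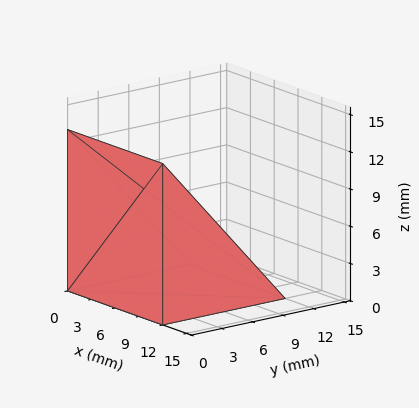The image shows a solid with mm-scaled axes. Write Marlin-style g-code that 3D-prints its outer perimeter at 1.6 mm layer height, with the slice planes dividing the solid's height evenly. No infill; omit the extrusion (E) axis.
Reading the render: the shape is a wedge (ramp): 12 × 12 mm base, rising to 13 mm along the y=0 edge and sloping linearly to z=0 at y=12 (dimensions read to the nearest mm from the axis ticks). For the g-code, the solid's height is divided into equal slices at the stated Δz and each level perimeter traced with G1 moves after a G0 lift.

; perimeter-only toolpath
G21 ; units = mm
G90 ; absolute positioning
G28 ; home
; layer 1
G0 Z1.6
G0 X0.0 Y0.0
G1 X12.0 Y0.0
G1 X12.0 Y10.5
G1 X0.0 Y10.5
G1 X0.0 Y0.0
; layer 2
G0 Z3.2
G0 X0.0 Y0.0
G1 X12.0 Y0.0
G1 X12.0 Y9.0
G1 X0.0 Y9.0
G1 X0.0 Y0.0
; layer 3
G0 Z4.9
G0 X0.0 Y0.0
G1 X12.0 Y0.0
G1 X12.0 Y7.5
G1 X0.0 Y7.5
G1 X0.0 Y0.0
; layer 4
G0 Z6.5
G0 X0.0 Y0.0
G1 X12.0 Y0.0
G1 X12.0 Y6.0
G1 X0.0 Y6.0
G1 X0.0 Y0.0
; layer 5
G0 Z8.1
G0 X0.0 Y0.0
G1 X12.0 Y0.0
G1 X12.0 Y4.5
G1 X0.0 Y4.5
G1 X0.0 Y0.0
; layer 6
G0 Z9.8
G0 X0.0 Y0.0
G1 X12.0 Y0.0
G1 X12.0 Y3.0
G1 X0.0 Y3.0
G1 X0.0 Y0.0
; layer 7
G0 Z11.4
G0 X0.0 Y0.0
G1 X12.0 Y0.0
G1 X12.0 Y1.5
G1 X0.0 Y1.5
G1 X0.0 Y0.0
M2 ; end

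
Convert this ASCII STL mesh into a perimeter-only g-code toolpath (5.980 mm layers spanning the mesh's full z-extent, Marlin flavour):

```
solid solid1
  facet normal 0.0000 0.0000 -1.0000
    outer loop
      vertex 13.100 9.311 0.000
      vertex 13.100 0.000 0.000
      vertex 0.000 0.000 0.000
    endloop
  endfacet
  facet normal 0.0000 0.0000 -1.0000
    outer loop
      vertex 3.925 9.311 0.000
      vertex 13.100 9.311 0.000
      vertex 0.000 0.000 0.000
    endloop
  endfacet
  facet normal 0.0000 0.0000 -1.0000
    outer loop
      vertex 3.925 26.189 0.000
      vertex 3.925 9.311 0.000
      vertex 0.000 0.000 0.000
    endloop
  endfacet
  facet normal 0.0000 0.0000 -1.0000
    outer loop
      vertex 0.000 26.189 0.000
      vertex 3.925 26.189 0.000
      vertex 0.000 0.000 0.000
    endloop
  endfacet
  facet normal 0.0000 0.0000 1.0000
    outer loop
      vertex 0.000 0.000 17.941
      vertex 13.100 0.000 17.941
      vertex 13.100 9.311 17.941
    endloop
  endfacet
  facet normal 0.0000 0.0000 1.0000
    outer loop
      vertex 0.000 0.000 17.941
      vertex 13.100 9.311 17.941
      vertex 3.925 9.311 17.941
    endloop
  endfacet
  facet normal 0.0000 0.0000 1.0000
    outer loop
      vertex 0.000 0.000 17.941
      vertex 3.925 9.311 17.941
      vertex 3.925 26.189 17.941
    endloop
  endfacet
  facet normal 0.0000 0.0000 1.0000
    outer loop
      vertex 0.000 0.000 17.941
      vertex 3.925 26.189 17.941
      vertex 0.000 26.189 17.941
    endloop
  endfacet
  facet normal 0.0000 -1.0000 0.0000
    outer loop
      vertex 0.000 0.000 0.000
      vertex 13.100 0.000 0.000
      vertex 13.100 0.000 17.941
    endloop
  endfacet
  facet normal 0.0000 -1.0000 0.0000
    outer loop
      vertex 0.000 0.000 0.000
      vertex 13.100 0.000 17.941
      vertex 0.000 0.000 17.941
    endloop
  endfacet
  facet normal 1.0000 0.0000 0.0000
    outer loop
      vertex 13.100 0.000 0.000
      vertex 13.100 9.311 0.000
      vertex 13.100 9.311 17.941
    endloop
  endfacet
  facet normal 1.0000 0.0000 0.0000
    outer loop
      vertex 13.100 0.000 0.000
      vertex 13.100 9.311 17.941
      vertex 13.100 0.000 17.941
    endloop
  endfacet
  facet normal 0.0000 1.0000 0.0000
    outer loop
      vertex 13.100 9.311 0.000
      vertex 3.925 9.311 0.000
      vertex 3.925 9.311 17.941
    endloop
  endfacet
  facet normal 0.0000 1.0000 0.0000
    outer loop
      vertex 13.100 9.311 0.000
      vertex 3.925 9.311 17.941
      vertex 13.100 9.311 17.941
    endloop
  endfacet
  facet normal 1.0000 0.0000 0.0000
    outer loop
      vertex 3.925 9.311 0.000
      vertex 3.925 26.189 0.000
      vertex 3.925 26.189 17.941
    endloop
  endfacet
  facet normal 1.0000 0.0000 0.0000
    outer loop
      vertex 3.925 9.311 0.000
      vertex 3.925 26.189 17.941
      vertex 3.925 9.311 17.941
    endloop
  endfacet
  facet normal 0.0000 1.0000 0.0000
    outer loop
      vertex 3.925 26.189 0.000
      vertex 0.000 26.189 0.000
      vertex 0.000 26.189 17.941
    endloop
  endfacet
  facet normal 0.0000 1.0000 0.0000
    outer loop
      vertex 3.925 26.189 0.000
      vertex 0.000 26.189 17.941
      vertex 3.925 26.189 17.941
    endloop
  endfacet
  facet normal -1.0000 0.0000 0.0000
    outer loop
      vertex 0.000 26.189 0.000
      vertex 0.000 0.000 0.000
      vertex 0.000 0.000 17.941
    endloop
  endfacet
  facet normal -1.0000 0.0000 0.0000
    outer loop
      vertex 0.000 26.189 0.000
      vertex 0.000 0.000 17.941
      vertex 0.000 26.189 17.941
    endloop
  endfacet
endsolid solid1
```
; perimeter-only toolpath
G21 ; units = mm
G90 ; absolute positioning
G28 ; home
; layer 1
G0 Z5.980
G0 X0.000 Y0.000
G1 X13.100 Y0.000
G1 X13.100 Y9.311
G1 X3.925 Y9.311
G1 X3.925 Y26.189
G1 X0.000 Y26.189
G1 X0.000 Y0.000
; layer 2
G0 Z11.961
G0 X0.000 Y0.000
G1 X13.100 Y0.000
G1 X13.100 Y9.311
G1 X3.925 Y9.311
G1 X3.925 Y26.189
G1 X0.000 Y26.189
G1 X0.000 Y0.000
; layer 3
G0 Z17.941
G0 X0.000 Y0.000
G1 X13.100 Y0.000
G1 X13.100 Y9.311
G1 X3.925 Y9.311
G1 X3.925 Y26.189
G1 X0.000 Y26.189
G1 X0.000 Y0.000
M2 ; end

The solid is an L-shaped prism: outer 13.1 × 26.2 mm, arm thicknesses ≈ 9.31 mm (horizontal) and 3.92 mm (vertical), extruded 17.9 mm in z. Slicing at Δz = 5.980 mm — 3 equal slices spanning the solid's height, so layer i sits at z = i·h/3 — gives 3 non-empty perimeters. Each is a 6-segment closed polygon; G0 lifts to the layer z and rapids to the start vertex, then G1 traces the edges.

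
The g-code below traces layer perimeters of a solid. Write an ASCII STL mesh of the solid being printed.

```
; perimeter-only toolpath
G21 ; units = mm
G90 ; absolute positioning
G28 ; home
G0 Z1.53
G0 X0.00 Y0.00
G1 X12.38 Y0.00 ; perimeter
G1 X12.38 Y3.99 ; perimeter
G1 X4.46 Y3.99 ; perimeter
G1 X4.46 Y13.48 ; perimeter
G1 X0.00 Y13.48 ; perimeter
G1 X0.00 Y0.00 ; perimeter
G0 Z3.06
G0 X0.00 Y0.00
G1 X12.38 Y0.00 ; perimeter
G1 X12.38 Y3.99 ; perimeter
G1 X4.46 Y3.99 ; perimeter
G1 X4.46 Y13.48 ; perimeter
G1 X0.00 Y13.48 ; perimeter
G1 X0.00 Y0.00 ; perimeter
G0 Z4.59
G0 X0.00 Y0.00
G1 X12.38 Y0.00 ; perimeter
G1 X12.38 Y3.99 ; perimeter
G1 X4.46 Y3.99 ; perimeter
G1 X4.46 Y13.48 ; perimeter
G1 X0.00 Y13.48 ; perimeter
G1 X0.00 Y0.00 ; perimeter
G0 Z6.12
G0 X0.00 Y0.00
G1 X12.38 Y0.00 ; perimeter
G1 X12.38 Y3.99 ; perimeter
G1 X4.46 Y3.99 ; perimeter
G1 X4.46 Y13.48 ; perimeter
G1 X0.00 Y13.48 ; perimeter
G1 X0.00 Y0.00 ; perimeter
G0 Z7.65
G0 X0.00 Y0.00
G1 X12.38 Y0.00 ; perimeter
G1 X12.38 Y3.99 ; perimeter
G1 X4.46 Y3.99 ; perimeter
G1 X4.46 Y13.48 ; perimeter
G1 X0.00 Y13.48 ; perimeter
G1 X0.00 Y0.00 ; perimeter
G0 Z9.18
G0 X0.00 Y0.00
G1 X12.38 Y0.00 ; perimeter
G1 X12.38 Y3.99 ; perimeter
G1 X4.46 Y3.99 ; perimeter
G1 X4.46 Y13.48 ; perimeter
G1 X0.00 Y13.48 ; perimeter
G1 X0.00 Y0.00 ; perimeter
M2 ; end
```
solid part
  facet normal 0.0000 0.0000 -1.0000
    outer loop
      vertex 12.38 3.99 0.00
      vertex 12.38 0.00 0.00
      vertex 0.00 0.00 0.00
    endloop
  endfacet
  facet normal 0.0000 0.0000 -1.0000
    outer loop
      vertex 4.46 3.99 0.00
      vertex 12.38 3.99 0.00
      vertex 0.00 0.00 0.00
    endloop
  endfacet
  facet normal 0.0000 0.0000 -1.0000
    outer loop
      vertex 4.46 13.48 0.00
      vertex 4.46 3.99 0.00
      vertex 0.00 0.00 0.00
    endloop
  endfacet
  facet normal 0.0000 0.0000 -1.0000
    outer loop
      vertex 0.00 13.48 0.00
      vertex 4.46 13.48 0.00
      vertex 0.00 0.00 0.00
    endloop
  endfacet
  facet normal 0.0000 0.0000 1.0000
    outer loop
      vertex 0.00 0.00 9.18
      vertex 12.38 0.00 9.18
      vertex 12.38 3.99 9.18
    endloop
  endfacet
  facet normal 0.0000 0.0000 1.0000
    outer loop
      vertex 0.00 0.00 9.18
      vertex 12.38 3.99 9.18
      vertex 4.46 3.99 9.18
    endloop
  endfacet
  facet normal 0.0000 0.0000 1.0000
    outer loop
      vertex 0.00 0.00 9.18
      vertex 4.46 3.99 9.18
      vertex 4.46 13.48 9.18
    endloop
  endfacet
  facet normal 0.0000 0.0000 1.0000
    outer loop
      vertex 0.00 0.00 9.18
      vertex 4.46 13.48 9.18
      vertex 0.00 13.48 9.18
    endloop
  endfacet
  facet normal 0.0000 -1.0000 0.0000
    outer loop
      vertex 0.00 0.00 0.00
      vertex 12.38 0.00 0.00
      vertex 12.38 0.00 9.18
    endloop
  endfacet
  facet normal 0.0000 -1.0000 0.0000
    outer loop
      vertex 0.00 0.00 0.00
      vertex 12.38 0.00 9.18
      vertex 0.00 0.00 9.18
    endloop
  endfacet
  facet normal 1.0000 0.0000 0.0000
    outer loop
      vertex 12.38 0.00 0.00
      vertex 12.38 3.99 0.00
      vertex 12.38 3.99 9.18
    endloop
  endfacet
  facet normal 1.0000 0.0000 0.0000
    outer loop
      vertex 12.38 0.00 0.00
      vertex 12.38 3.99 9.18
      vertex 12.38 0.00 9.18
    endloop
  endfacet
  facet normal 0.0000 1.0000 0.0000
    outer loop
      vertex 12.38 3.99 0.00
      vertex 4.46 3.99 0.00
      vertex 4.46 3.99 9.18
    endloop
  endfacet
  facet normal 0.0000 1.0000 0.0000
    outer loop
      vertex 12.38 3.99 0.00
      vertex 4.46 3.99 9.18
      vertex 12.38 3.99 9.18
    endloop
  endfacet
  facet normal 1.0000 0.0000 0.0000
    outer loop
      vertex 4.46 3.99 0.00
      vertex 4.46 13.48 0.00
      vertex 4.46 13.48 9.18
    endloop
  endfacet
  facet normal 1.0000 0.0000 0.0000
    outer loop
      vertex 4.46 3.99 0.00
      vertex 4.46 13.48 9.18
      vertex 4.46 3.99 9.18
    endloop
  endfacet
  facet normal 0.0000 1.0000 0.0000
    outer loop
      vertex 4.46 13.48 0.00
      vertex 0.00 13.48 0.00
      vertex 0.00 13.48 9.18
    endloop
  endfacet
  facet normal 0.0000 1.0000 0.0000
    outer loop
      vertex 4.46 13.48 0.00
      vertex 0.00 13.48 9.18
      vertex 4.46 13.48 9.18
    endloop
  endfacet
  facet normal -1.0000 0.0000 0.0000
    outer loop
      vertex 0.00 13.48 0.00
      vertex 0.00 0.00 0.00
      vertex 0.00 0.00 9.18
    endloop
  endfacet
  facet normal -1.0000 0.0000 0.0000
    outer loop
      vertex 0.00 13.48 0.00
      vertex 0.00 0.00 9.18
      vertex 0.00 13.48 9.18
    endloop
  endfacet
endsolid part

The G0 Z moves step by Δz≈1.53 mm. Every layer's G1 loop is the same polygon, so the solid is a straight extrusion of it from z=0 to z≈9.18. Closing with flat bottom and top caps and triangulating gives 20 facets — an L-shaped prism: outer 12.4 × 13.5 mm, arm thicknesses ≈ 3.99 mm (horizontal) and 4.46 mm (vertical), extruded 9.18 mm in z.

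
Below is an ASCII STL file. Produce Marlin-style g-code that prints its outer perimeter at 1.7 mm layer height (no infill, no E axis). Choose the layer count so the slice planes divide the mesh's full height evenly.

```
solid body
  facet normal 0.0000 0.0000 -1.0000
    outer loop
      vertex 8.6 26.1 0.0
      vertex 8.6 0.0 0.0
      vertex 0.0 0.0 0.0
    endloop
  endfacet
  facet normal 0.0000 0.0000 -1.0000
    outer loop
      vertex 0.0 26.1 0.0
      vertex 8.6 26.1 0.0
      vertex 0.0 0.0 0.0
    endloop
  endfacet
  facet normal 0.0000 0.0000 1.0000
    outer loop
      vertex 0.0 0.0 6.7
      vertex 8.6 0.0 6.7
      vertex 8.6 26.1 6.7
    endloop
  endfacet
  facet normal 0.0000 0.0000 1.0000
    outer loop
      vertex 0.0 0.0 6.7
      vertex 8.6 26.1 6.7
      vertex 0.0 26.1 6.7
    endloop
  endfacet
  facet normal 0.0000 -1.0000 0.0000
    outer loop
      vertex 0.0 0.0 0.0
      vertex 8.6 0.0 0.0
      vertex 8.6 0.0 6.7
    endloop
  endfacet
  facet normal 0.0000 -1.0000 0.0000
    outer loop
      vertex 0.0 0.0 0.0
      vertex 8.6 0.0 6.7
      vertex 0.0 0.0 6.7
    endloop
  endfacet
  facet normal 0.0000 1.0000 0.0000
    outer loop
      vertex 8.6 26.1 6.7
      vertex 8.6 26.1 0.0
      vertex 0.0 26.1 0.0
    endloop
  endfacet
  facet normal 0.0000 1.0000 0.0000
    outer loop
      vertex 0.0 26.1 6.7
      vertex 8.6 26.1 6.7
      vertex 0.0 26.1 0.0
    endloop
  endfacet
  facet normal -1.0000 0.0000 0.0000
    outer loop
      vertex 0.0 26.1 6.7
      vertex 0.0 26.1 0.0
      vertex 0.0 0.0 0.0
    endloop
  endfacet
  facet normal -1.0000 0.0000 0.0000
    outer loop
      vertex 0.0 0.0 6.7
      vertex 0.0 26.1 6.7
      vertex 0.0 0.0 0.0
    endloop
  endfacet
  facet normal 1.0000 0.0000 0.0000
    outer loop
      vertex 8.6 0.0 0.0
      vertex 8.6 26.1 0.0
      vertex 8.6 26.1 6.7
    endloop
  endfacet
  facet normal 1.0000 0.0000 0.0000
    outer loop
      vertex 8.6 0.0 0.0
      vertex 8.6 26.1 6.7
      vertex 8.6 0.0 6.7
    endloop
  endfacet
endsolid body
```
; perimeter-only toolpath
G21 ; units = mm
G90 ; absolute positioning
G28 ; home
; layer 1
G0 Z1.7
G0 X0.0 Y0.0
G1 X8.6 Y0.0
G1 X8.6 Y26.1
G1 X0.0 Y26.1
G1 X0.0 Y0.0
; layer 2
G0 Z3.4
G0 X0.0 Y0.0
G1 X8.6 Y0.0
G1 X8.6 Y26.1
G1 X0.0 Y26.1
G1 X0.0 Y0.0
; layer 3
G0 Z5.0
G0 X0.0 Y0.0
G1 X8.6 Y0.0
G1 X8.6 Y26.1
G1 X0.0 Y26.1
G1 X0.0 Y0.0
; layer 4
G0 Z6.7
G0 X0.0 Y0.0
G1 X8.6 Y0.0
G1 X8.6 Y26.1
G1 X0.0 Y26.1
G1 X0.0 Y0.0
M2 ; end

The solid is a rectangular box, roughly 8.6 × 26.1 mm footprint and 6.7 mm tall. Slicing at Δz = 1.7 mm — 4 equal slices spanning the solid's height, so layer i sits at z = i·h/4 — gives 4 non-empty perimeters. Each is a 4-segment closed polygon; G0 lifts to the layer z and rapids to the start vertex, then G1 traces the edges.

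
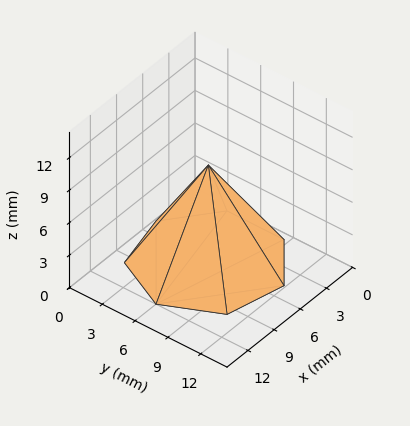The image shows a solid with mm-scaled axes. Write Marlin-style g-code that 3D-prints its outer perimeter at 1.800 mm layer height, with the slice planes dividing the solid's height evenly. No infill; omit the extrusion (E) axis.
Reading the render: the shape is a regular 7-sided pyramid, base circumscribed radius ≈ 6 mm, apex at z ≈ 9 mm (dimensions read to the nearest mm from the axis ticks). For the g-code, the solid's height is divided into equal slices at the stated Δz and each level perimeter traced with G1 moves after a G0 lift.

; perimeter-only toolpath
G21 ; units = mm
G90 ; absolute positioning
G28 ; home
; layer 1
G0 Z1.800
G0 X10.800 Y6.000
G1 X8.993 Y9.753
G1 X4.932 Y10.680
G1 X1.675 Y8.082
G1 X1.675 Y3.918
G1 X4.932 Y1.320
G1 X8.993 Y2.247
G1 X10.800 Y6.000
; layer 2
G0 Z3.600
G0 X9.600 Y6.000
G1 X8.245 Y8.815
G1 X5.199 Y9.510
G1 X2.756 Y7.562
G1 X2.756 Y4.438
G1 X5.199 Y2.490
G1 X8.245 Y3.185
G1 X9.600 Y6.000
; layer 3
G0 Z5.400
G0 X8.400 Y6.000
G1 X7.496 Y7.876
G1 X5.466 Y8.340
G1 X3.838 Y7.041
G1 X3.838 Y4.959
G1 X5.466 Y3.660
G1 X7.496 Y4.124
G1 X8.400 Y6.000
; layer 4
G0 Z7.200
G0 X7.200 Y6.000
G1 X6.748 Y6.938
G1 X5.733 Y7.170
G1 X4.919 Y6.521
G1 X4.919 Y5.479
G1 X5.733 Y4.830
G1 X6.748 Y5.062
G1 X7.200 Y6.000
M2 ; end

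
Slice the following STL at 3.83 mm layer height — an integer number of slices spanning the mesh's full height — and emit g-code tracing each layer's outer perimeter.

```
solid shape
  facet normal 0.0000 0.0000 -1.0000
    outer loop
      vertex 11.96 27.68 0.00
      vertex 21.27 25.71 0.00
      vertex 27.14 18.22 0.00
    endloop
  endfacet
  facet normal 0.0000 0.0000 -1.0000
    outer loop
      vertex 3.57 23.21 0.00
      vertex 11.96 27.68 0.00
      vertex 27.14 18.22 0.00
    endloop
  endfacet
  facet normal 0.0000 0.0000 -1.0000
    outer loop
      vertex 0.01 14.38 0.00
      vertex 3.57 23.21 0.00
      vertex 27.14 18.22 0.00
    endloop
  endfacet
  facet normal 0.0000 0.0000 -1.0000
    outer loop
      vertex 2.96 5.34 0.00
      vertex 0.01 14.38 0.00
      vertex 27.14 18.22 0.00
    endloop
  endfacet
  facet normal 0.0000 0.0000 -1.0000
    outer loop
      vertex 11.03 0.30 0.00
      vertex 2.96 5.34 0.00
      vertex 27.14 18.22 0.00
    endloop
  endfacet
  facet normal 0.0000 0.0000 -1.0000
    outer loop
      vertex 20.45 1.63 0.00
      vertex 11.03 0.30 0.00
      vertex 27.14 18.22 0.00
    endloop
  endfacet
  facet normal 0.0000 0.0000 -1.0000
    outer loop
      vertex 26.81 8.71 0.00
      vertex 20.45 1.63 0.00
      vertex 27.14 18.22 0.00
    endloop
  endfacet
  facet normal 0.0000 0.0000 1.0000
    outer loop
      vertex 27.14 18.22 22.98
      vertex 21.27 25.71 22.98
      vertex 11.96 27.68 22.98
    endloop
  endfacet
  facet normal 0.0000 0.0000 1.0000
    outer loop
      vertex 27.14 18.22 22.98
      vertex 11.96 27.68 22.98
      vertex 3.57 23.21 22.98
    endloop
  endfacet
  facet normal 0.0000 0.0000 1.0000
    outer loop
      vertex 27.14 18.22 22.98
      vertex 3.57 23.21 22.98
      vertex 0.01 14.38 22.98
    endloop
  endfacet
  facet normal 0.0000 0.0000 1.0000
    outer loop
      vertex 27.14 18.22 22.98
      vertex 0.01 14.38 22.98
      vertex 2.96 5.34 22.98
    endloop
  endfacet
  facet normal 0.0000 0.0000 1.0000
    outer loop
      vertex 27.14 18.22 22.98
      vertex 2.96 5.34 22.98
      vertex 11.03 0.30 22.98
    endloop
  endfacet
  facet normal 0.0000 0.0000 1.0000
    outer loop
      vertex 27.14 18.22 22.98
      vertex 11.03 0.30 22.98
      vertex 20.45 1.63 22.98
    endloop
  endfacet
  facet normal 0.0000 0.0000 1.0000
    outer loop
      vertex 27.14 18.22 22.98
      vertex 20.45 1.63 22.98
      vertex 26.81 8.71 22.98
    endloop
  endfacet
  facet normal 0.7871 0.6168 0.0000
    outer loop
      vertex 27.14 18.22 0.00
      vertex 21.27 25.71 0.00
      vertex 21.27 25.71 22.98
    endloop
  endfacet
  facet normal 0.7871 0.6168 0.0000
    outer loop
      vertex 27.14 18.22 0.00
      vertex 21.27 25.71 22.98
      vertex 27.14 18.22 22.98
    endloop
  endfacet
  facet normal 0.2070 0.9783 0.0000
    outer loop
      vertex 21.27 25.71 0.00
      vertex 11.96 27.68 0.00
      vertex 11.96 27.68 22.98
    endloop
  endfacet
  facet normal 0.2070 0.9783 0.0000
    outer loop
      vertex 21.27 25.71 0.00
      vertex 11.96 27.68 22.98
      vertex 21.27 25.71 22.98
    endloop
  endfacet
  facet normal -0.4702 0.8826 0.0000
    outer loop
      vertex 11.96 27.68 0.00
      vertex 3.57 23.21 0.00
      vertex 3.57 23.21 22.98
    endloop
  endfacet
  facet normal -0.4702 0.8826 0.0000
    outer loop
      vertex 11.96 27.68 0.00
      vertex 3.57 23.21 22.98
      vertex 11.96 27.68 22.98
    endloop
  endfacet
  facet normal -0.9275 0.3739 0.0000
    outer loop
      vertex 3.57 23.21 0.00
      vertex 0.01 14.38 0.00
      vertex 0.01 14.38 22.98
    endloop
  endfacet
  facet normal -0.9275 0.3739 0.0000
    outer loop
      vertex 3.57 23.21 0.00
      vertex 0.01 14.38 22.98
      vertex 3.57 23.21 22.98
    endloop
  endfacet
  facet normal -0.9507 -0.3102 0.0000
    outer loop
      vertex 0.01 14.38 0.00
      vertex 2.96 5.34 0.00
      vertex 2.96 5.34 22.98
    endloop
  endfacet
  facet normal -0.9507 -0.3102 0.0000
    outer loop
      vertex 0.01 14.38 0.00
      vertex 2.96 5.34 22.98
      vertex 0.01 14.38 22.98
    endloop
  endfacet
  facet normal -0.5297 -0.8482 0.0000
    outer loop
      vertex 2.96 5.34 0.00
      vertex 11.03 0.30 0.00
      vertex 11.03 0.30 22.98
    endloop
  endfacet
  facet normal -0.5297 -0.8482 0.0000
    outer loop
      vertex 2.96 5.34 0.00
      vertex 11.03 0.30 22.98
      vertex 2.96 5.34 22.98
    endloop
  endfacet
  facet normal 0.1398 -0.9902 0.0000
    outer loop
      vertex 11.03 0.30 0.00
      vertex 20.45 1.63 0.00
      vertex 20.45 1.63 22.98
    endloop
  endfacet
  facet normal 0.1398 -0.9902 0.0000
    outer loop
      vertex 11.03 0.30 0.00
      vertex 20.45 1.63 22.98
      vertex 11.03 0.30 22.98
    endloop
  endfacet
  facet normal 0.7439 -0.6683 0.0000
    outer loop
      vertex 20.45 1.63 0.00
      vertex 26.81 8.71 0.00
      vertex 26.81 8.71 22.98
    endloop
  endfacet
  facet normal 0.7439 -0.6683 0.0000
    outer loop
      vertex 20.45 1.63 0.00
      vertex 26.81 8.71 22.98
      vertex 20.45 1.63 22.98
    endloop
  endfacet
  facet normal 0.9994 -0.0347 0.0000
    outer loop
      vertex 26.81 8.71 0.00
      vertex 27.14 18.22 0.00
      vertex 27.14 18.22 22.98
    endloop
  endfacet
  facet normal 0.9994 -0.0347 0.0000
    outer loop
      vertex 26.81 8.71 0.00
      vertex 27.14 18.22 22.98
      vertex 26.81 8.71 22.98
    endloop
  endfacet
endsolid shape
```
; perimeter-only toolpath
G21 ; units = mm
G90 ; absolute positioning
G28 ; home
; layer 1
G0 Z3.83
G0 X27.14 Y18.22
G1 X21.27 Y25.71
G1 X11.96 Y27.68
G1 X3.57 Y23.21
G1 X0.01 Y14.38
G1 X2.96 Y5.34
G1 X11.03 Y0.30
G1 X20.45 Y1.63
G1 X26.81 Y8.71
G1 X27.14 Y18.22
; layer 2
G0 Z7.66
G0 X27.14 Y18.22
G1 X21.27 Y25.71
G1 X11.96 Y27.68
G1 X3.57 Y23.21
G1 X0.01 Y14.38
G1 X2.96 Y5.34
G1 X11.03 Y0.30
G1 X20.45 Y1.63
G1 X26.81 Y8.71
G1 X27.14 Y18.22
; layer 3
G0 Z11.49
G0 X27.14 Y18.22
G1 X21.27 Y25.71
G1 X11.96 Y27.68
G1 X3.57 Y23.21
G1 X0.01 Y14.38
G1 X2.96 Y5.34
G1 X11.03 Y0.30
G1 X20.45 Y1.63
G1 X26.81 Y8.71
G1 X27.14 Y18.22
; layer 4
G0 Z15.32
G0 X27.14 Y18.22
G1 X21.27 Y25.71
G1 X11.96 Y27.68
G1 X3.57 Y23.21
G1 X0.01 Y14.38
G1 X2.96 Y5.34
G1 X11.03 Y0.30
G1 X20.45 Y1.63
G1 X26.81 Y8.71
G1 X27.14 Y18.22
; layer 5
G0 Z19.15
G0 X27.14 Y18.22
G1 X21.27 Y25.71
G1 X11.96 Y27.68
G1 X3.57 Y23.21
G1 X0.01 Y14.38
G1 X2.96 Y5.34
G1 X11.03 Y0.30
G1 X20.45 Y1.63
G1 X26.81 Y8.71
G1 X27.14 Y18.22
; layer 6
G0 Z22.98
G0 X27.14 Y18.22
G1 X21.27 Y25.71
G1 X11.96 Y27.68
G1 X3.57 Y23.21
G1 X0.01 Y14.38
G1 X2.96 Y5.34
G1 X11.03 Y0.30
G1 X20.45 Y1.63
G1 X26.81 Y8.71
G1 X27.14 Y18.22
M2 ; end

The solid is a regular 9-sided prism (a cylinder approximated with 9 flat sides), circumscribed radius ≈ 13.9 mm, height ≈ 23 mm. Slicing at Δz = 3.83 mm — 6 equal slices spanning the solid's height, so layer i sits at z = i·h/6 — gives 6 non-empty perimeters. Each is a 9-segment closed polygon; G0 lifts to the layer z and rapids to the start vertex, then G1 traces the edges.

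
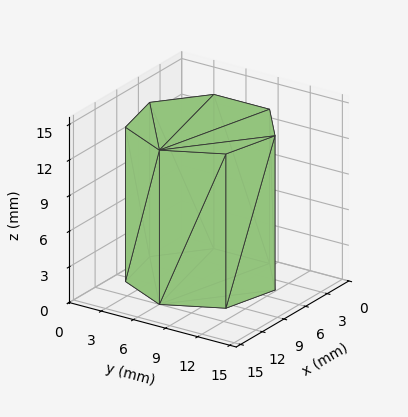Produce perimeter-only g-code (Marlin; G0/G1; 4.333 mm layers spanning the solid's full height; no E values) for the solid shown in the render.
Reading the render: the shape is a regular 7-sided prism (a cylinder approximated with 7 flat sides), circumscribed radius ≈ 6 mm, height ≈ 13 mm (dimensions read to the nearest mm from the axis ticks). For the g-code, the solid's height is divided into equal slices at the stated Δz and each level perimeter traced with G1 moves after a G0 lift.

; perimeter-only toolpath
G21 ; units = mm
G90 ; absolute positioning
G28 ; home
; layer 1
G0 Z4.333
G0 X12.000 Y6.000
G1 X9.741 Y10.691
G1 X4.665 Y11.850
G1 X0.594 Y8.603
G1 X0.594 Y3.397
G1 X4.665 Y0.150
G1 X9.741 Y1.309
G1 X12.000 Y6.000
; layer 2
G0 Z8.667
G0 X12.000 Y6.000
G1 X9.741 Y10.691
G1 X4.665 Y11.850
G1 X0.594 Y8.603
G1 X0.594 Y3.397
G1 X4.665 Y0.150
G1 X9.741 Y1.309
G1 X12.000 Y6.000
; layer 3
G0 Z13.000
G0 X12.000 Y6.000
G1 X9.741 Y10.691
G1 X4.665 Y11.850
G1 X0.594 Y8.603
G1 X0.594 Y3.397
G1 X4.665 Y0.150
G1 X9.741 Y1.309
G1 X12.000 Y6.000
M2 ; end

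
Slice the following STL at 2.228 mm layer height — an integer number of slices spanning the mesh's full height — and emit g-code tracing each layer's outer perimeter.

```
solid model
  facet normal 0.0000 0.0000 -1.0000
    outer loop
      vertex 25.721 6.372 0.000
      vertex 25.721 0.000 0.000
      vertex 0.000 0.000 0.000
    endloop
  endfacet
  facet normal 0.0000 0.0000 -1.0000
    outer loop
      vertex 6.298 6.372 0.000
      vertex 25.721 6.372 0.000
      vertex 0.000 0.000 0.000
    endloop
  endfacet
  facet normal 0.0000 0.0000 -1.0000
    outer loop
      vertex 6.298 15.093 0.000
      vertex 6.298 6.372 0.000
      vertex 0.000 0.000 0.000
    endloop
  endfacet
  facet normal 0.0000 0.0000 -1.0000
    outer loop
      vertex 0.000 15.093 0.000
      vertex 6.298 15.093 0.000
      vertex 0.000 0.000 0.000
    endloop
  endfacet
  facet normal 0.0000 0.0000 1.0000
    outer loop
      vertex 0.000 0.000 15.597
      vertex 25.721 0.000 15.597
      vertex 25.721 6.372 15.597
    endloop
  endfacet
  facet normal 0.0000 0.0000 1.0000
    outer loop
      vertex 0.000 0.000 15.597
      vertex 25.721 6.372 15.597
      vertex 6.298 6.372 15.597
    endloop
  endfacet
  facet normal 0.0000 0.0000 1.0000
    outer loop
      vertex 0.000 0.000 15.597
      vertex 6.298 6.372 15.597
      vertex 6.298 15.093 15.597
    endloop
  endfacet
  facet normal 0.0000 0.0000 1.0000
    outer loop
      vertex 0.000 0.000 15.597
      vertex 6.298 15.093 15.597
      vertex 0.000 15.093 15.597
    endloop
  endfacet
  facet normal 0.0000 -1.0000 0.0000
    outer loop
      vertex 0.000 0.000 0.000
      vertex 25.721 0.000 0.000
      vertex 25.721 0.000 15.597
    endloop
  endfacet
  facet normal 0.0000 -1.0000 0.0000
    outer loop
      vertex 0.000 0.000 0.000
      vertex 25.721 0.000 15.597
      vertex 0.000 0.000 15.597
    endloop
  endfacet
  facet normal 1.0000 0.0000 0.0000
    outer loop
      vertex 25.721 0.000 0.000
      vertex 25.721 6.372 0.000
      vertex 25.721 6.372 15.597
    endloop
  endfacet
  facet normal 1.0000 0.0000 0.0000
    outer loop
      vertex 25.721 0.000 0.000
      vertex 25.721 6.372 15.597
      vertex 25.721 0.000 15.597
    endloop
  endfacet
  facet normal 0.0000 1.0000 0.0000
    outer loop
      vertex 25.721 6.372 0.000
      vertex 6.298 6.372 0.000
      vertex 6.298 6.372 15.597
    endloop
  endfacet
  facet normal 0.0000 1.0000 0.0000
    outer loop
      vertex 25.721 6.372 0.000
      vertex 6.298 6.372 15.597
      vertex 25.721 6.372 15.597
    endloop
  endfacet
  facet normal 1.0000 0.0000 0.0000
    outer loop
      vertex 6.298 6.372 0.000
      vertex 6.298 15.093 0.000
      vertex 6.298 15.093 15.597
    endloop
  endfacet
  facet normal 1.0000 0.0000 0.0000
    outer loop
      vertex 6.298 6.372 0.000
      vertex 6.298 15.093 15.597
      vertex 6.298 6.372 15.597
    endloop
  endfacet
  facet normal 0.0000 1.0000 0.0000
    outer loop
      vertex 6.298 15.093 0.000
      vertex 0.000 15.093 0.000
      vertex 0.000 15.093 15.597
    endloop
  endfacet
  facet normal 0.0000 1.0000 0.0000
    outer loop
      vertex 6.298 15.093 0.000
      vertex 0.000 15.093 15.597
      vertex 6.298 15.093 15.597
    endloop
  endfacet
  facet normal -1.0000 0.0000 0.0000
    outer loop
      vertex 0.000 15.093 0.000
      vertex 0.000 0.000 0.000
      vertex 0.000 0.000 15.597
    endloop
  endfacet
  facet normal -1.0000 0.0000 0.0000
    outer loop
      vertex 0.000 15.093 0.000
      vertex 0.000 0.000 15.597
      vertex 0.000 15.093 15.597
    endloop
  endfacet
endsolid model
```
; perimeter-only toolpath
G21 ; units = mm
G90 ; absolute positioning
G28 ; home
; layer 1
G0 Z2.228
G0 X0.000 Y0.000
G1 X25.721 Y0.000
G1 X25.721 Y6.372
G1 X6.298 Y6.372
G1 X6.298 Y15.093
G1 X0.000 Y15.093
G1 X0.000 Y0.000
; layer 2
G0 Z4.456
G0 X0.000 Y0.000
G1 X25.721 Y0.000
G1 X25.721 Y6.372
G1 X6.298 Y6.372
G1 X6.298 Y15.093
G1 X0.000 Y15.093
G1 X0.000 Y0.000
; layer 3
G0 Z6.684
G0 X0.000 Y0.000
G1 X25.721 Y0.000
G1 X25.721 Y6.372
G1 X6.298 Y6.372
G1 X6.298 Y15.093
G1 X0.000 Y15.093
G1 X0.000 Y0.000
; layer 4
G0 Z8.913
G0 X0.000 Y0.000
G1 X25.721 Y0.000
G1 X25.721 Y6.372
G1 X6.298 Y6.372
G1 X6.298 Y15.093
G1 X0.000 Y15.093
G1 X0.000 Y0.000
; layer 5
G0 Z11.141
G0 X0.000 Y0.000
G1 X25.721 Y0.000
G1 X25.721 Y6.372
G1 X6.298 Y6.372
G1 X6.298 Y15.093
G1 X0.000 Y15.093
G1 X0.000 Y0.000
; layer 6
G0 Z13.369
G0 X0.000 Y0.000
G1 X25.721 Y0.000
G1 X25.721 Y6.372
G1 X6.298 Y6.372
G1 X6.298 Y15.093
G1 X0.000 Y15.093
G1 X0.000 Y0.000
; layer 7
G0 Z15.597
G0 X0.000 Y0.000
G1 X25.721 Y0.000
G1 X25.721 Y6.372
G1 X6.298 Y6.372
G1 X6.298 Y15.093
G1 X0.000 Y15.093
G1 X0.000 Y0.000
M2 ; end

The solid is an L-shaped prism: outer 25.7 × 15.1 mm, arm thicknesses ≈ 6.37 mm (horizontal) and 6.3 mm (vertical), extruded 15.6 mm in z. Slicing at Δz = 2.228 mm — 7 equal slices spanning the solid's height, so layer i sits at z = i·h/7 — gives 7 non-empty perimeters. Each is a 6-segment closed polygon; G0 lifts to the layer z and rapids to the start vertex, then G1 traces the edges.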